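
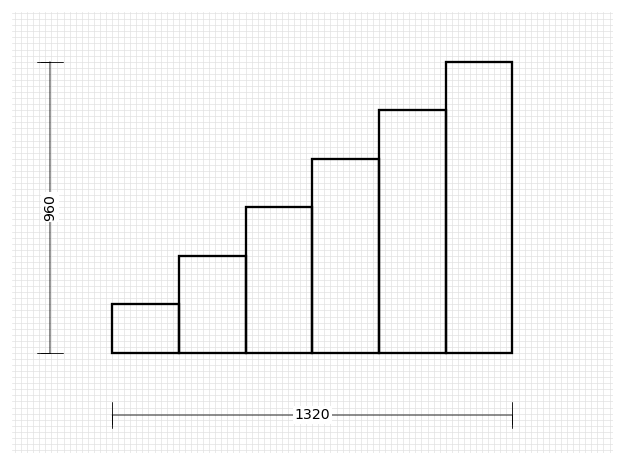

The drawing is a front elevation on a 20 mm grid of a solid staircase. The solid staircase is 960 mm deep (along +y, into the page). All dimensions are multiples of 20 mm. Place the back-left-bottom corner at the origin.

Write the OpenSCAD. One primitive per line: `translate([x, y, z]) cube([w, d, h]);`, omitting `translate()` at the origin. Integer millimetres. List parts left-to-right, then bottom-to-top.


cube([220, 960, 160]);
translate([220, 0, 0]) cube([220, 960, 320]);
translate([440, 0, 0]) cube([220, 960, 480]);
translate([660, 0, 0]) cube([220, 960, 640]);
translate([880, 0, 0]) cube([220, 960, 800]);
translate([1100, 0, 0]) cube([220, 960, 960]);


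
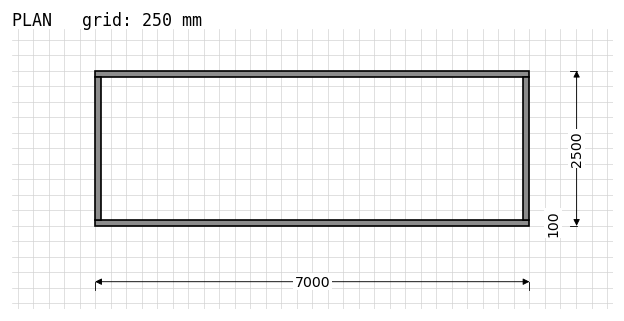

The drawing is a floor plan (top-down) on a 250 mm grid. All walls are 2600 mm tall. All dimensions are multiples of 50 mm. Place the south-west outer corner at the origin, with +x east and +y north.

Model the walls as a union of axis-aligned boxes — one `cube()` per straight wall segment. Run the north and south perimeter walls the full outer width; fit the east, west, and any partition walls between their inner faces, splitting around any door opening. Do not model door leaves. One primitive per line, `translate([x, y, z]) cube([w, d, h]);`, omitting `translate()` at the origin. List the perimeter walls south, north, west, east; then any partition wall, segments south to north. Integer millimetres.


cube([7000, 100, 2600]);
translate([0, 2400, 0]) cube([7000, 100, 2600]);
translate([0, 100, 0]) cube([100, 2300, 2600]);
translate([6900, 100, 0]) cube([100, 2300, 2600]);


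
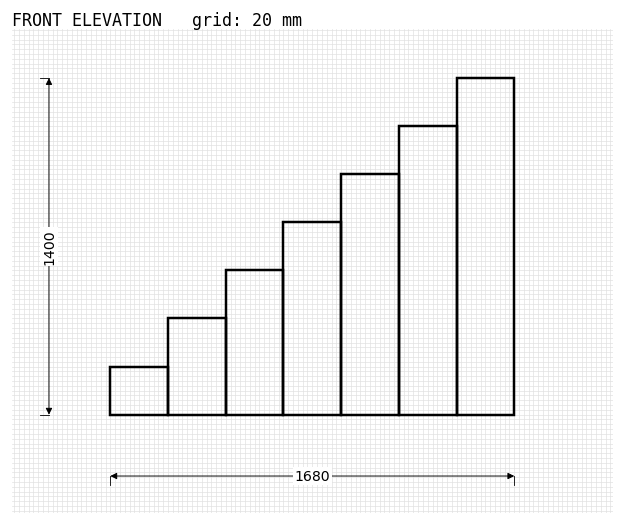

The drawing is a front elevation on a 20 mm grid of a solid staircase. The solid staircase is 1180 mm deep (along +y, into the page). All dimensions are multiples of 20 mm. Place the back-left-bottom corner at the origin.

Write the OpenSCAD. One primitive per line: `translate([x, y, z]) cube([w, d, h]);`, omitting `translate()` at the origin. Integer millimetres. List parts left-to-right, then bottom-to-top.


cube([240, 1180, 200]);
translate([240, 0, 0]) cube([240, 1180, 400]);
translate([480, 0, 0]) cube([240, 1180, 600]);
translate([720, 0, 0]) cube([240, 1180, 800]);
translate([960, 0, 0]) cube([240, 1180, 1000]);
translate([1200, 0, 0]) cube([240, 1180, 1200]);
translate([1440, 0, 0]) cube([240, 1180, 1400]);


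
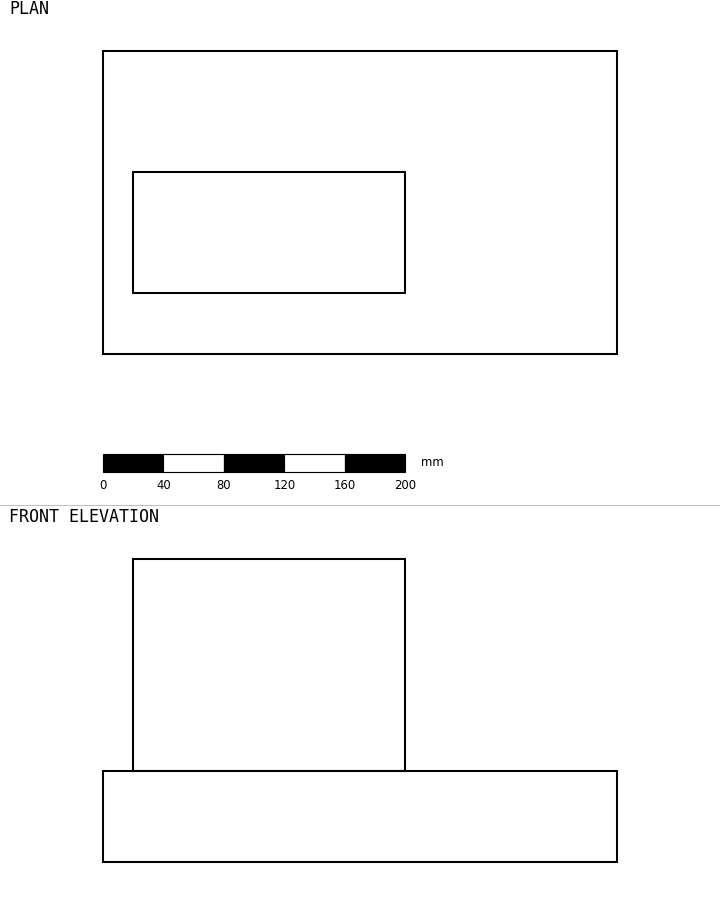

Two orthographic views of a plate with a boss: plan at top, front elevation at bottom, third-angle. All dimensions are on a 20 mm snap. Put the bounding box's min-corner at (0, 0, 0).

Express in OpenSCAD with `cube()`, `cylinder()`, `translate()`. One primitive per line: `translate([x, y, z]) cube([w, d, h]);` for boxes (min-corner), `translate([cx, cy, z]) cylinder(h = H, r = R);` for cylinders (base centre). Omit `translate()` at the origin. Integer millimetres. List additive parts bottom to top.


cube([340, 200, 60]);
translate([20, 40, 60]) cube([180, 80, 140]);


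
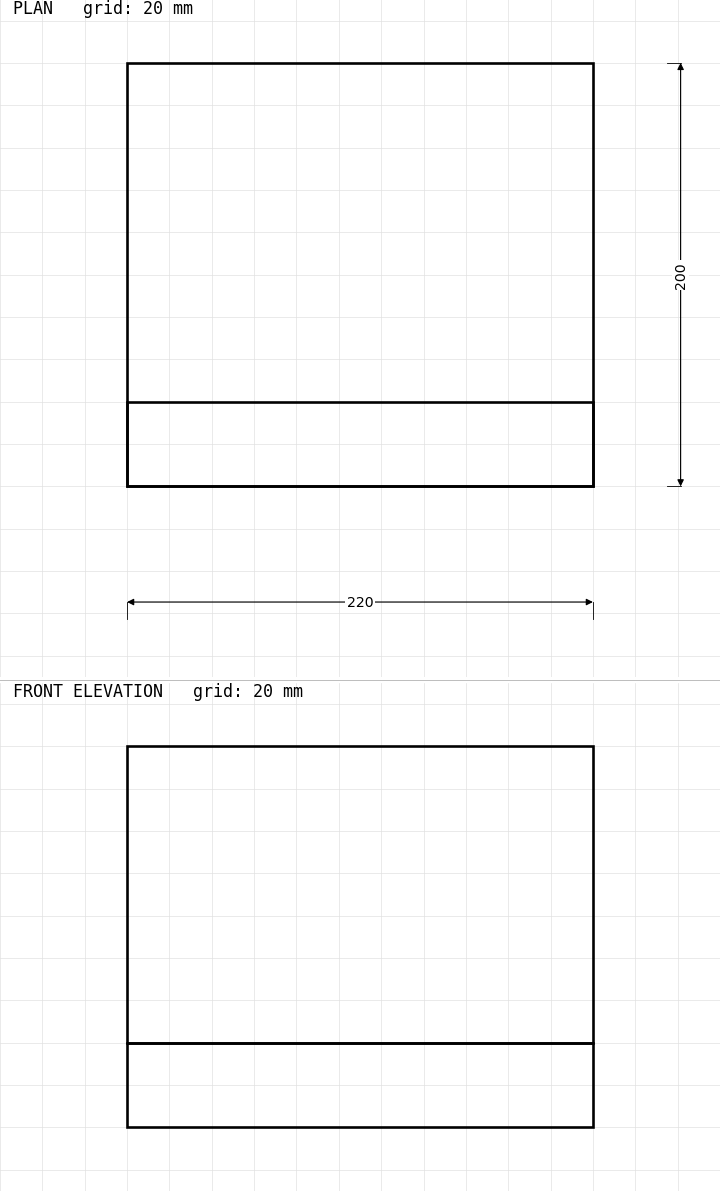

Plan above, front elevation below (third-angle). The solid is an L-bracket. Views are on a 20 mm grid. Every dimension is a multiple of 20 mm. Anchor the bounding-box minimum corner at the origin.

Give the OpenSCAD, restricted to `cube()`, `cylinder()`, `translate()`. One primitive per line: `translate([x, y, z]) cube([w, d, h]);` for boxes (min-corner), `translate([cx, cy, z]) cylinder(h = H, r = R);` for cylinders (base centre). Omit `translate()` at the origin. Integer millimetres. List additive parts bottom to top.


cube([220, 200, 40]);
translate([0, 0, 40]) cube([220, 40, 140]);


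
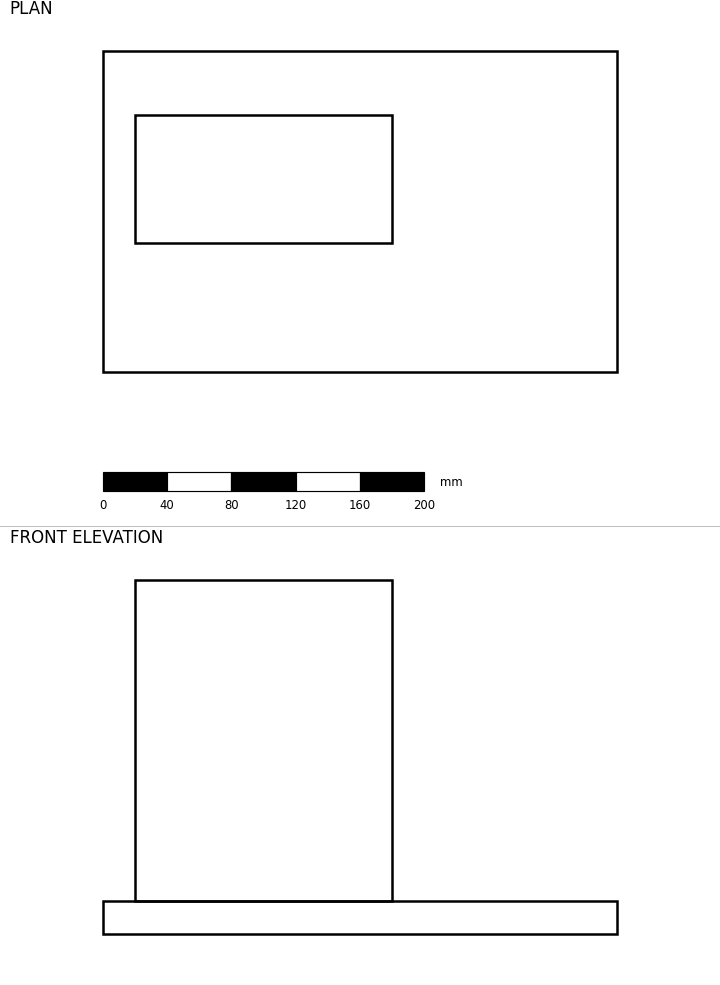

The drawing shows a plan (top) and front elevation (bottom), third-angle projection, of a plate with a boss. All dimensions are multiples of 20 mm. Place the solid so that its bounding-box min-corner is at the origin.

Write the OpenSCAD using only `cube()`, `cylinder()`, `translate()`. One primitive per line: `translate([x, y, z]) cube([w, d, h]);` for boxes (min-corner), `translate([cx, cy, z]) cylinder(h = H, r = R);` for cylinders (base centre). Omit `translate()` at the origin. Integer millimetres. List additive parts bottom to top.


cube([320, 200, 20]);
translate([20, 80, 20]) cube([160, 80, 200]);


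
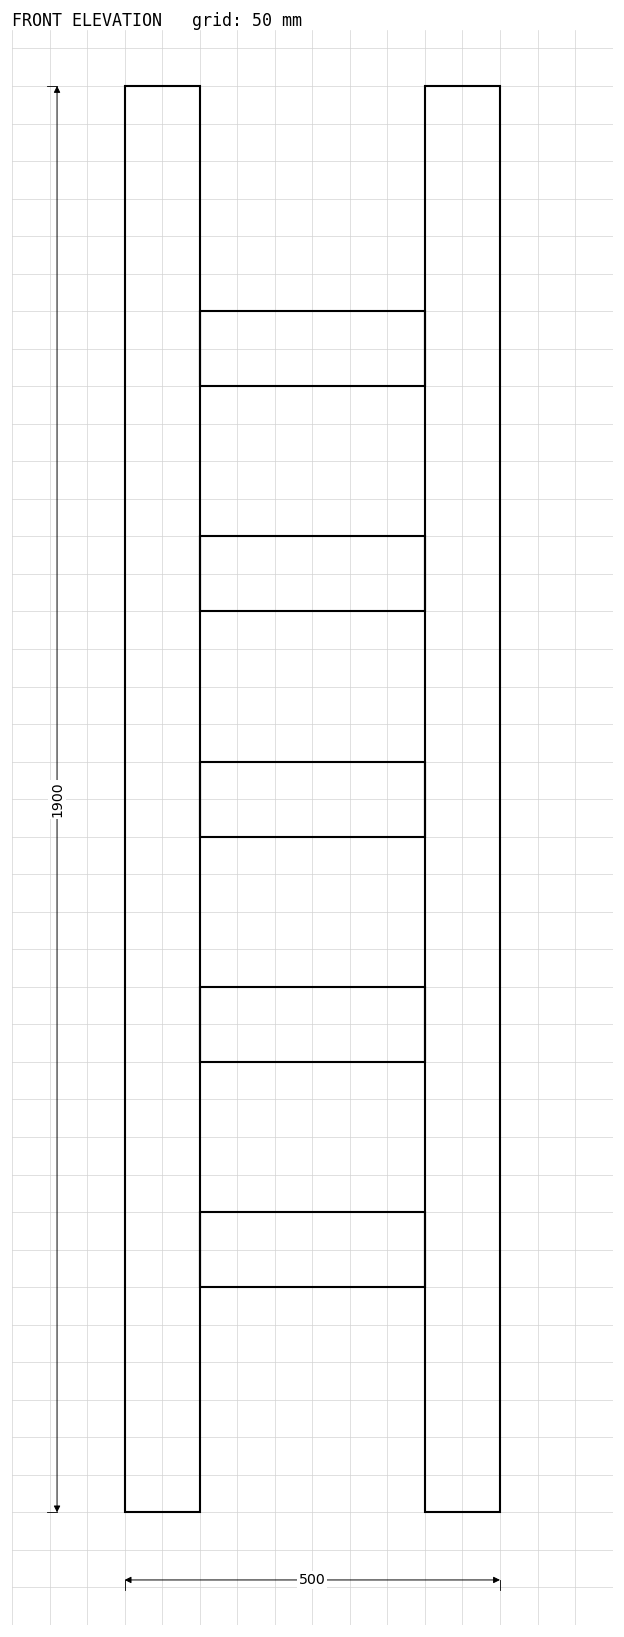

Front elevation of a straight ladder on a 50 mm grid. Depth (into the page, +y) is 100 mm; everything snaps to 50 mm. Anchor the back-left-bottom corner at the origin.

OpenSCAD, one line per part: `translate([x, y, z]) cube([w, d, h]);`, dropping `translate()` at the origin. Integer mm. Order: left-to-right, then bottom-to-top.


cube([100, 100, 1900]);
translate([100, 0, 300]) cube([300, 100, 100]);
translate([100, 0, 600]) cube([300, 100, 100]);
translate([100, 0, 900]) cube([300, 100, 100]);
translate([100, 0, 1200]) cube([300, 100, 100]);
translate([100, 0, 1500]) cube([300, 100, 100]);
translate([400, 0, 0]) cube([100, 100, 1900]);


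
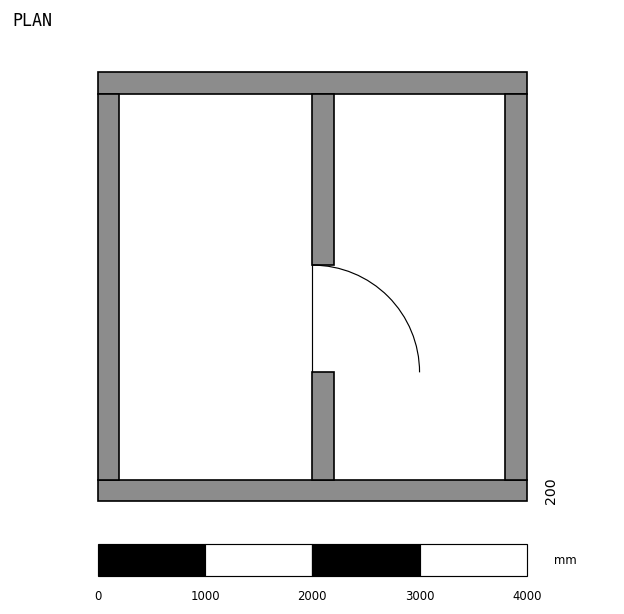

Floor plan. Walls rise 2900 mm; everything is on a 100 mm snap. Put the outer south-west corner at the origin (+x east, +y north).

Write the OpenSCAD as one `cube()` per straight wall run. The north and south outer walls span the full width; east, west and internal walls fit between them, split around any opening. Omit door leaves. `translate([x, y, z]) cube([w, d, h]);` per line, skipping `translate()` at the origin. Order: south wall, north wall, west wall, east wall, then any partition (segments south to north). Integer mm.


cube([4000, 200, 2900]);
translate([0, 3800, 0]) cube([4000, 200, 2900]);
translate([0, 200, 0]) cube([200, 3600, 2900]);
translate([3800, 200, 0]) cube([200, 3600, 2900]);
translate([2000, 200, 0]) cube([200, 1000, 2900]);
translate([2000, 2200, 0]) cube([200, 1600, 2900]);


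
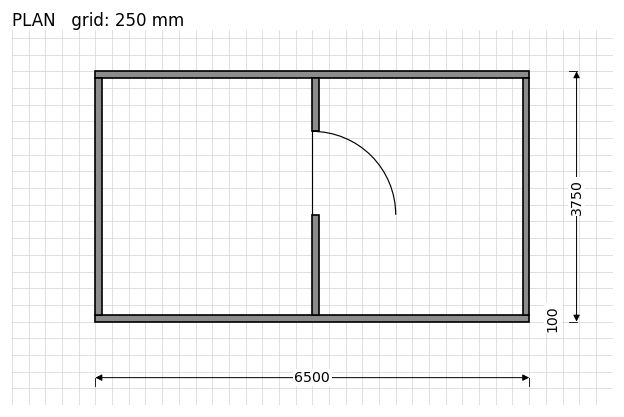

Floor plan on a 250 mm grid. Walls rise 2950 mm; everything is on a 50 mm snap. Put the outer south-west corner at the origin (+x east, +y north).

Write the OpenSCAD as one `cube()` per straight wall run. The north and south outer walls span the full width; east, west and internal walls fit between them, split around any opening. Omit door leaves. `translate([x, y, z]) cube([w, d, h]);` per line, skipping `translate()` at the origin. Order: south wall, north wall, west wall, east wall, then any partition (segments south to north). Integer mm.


cube([6500, 100, 2950]);
translate([0, 3650, 0]) cube([6500, 100, 2950]);
translate([0, 100, 0]) cube([100, 3550, 2950]);
translate([6400, 100, 0]) cube([100, 3550, 2950]);
translate([3250, 100, 0]) cube([100, 1500, 2950]);
translate([3250, 2850, 0]) cube([100, 800, 2950]);


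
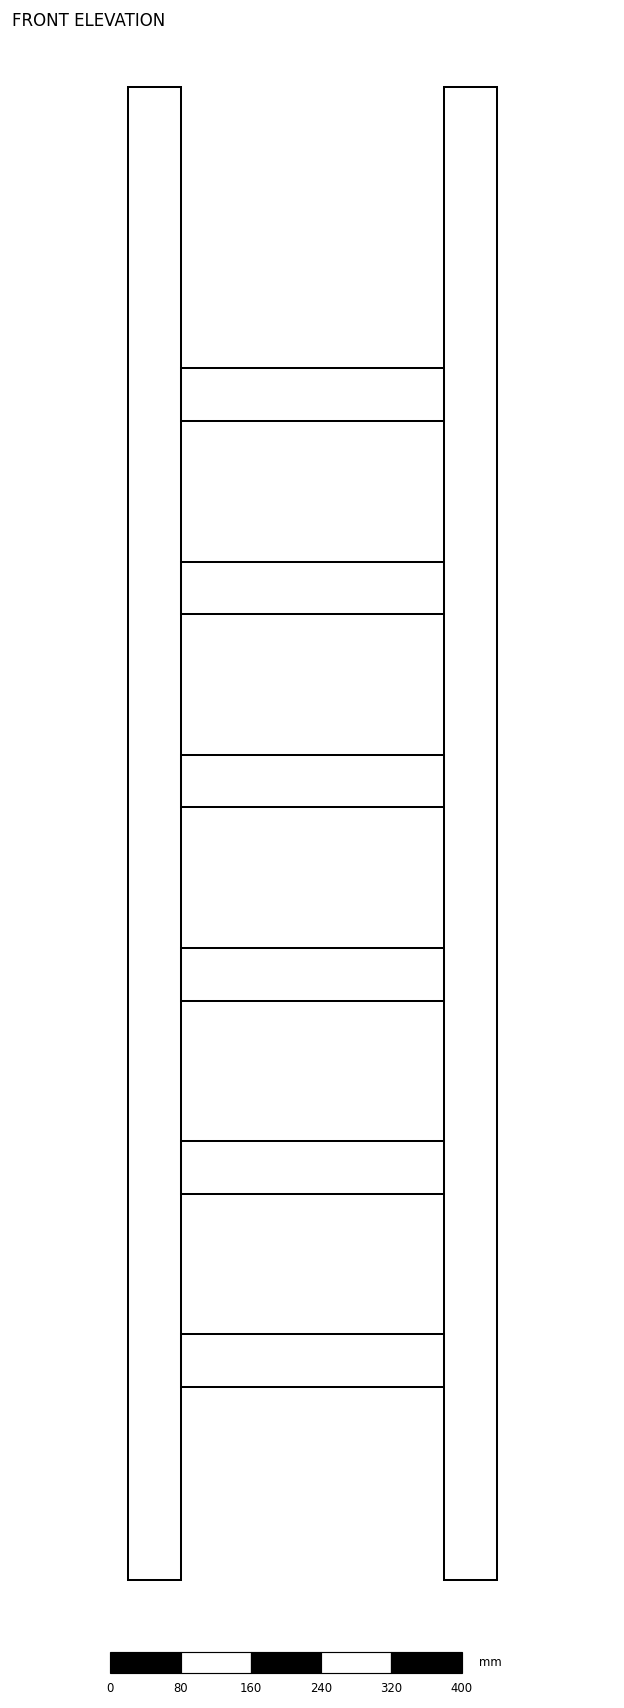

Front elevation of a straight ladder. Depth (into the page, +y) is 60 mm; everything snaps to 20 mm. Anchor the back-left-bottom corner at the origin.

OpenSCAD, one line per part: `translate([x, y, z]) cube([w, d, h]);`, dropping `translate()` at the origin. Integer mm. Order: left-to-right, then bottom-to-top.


cube([60, 60, 1700]);
translate([60, 0, 220]) cube([300, 60, 60]);
translate([60, 0, 440]) cube([300, 60, 60]);
translate([60, 0, 660]) cube([300, 60, 60]);
translate([60, 0, 880]) cube([300, 60, 60]);
translate([60, 0, 1100]) cube([300, 60, 60]);
translate([60, 0, 1320]) cube([300, 60, 60]);
translate([360, 0, 0]) cube([60, 60, 1700]);


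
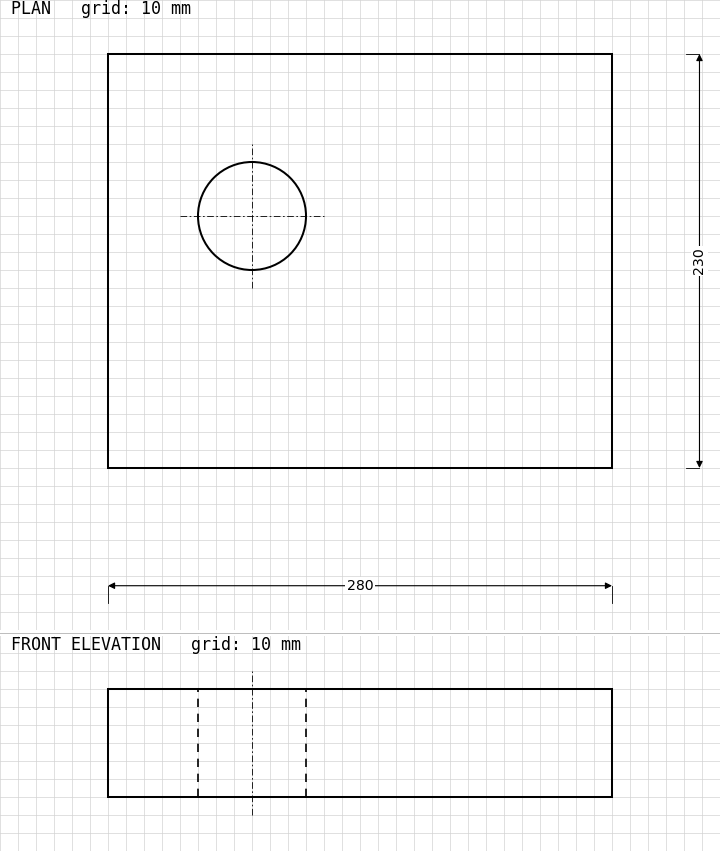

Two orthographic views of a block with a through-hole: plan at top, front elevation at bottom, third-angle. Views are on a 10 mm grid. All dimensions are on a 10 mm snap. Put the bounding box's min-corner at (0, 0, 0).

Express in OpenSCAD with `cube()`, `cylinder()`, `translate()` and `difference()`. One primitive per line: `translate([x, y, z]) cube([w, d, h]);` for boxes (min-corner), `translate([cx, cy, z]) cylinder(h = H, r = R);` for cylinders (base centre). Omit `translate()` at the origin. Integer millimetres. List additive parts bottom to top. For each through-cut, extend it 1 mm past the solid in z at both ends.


difference() {
  cube([280, 230, 60]);
  translate([80, 140, -1]) cylinder(h = 62, r = 30);
}


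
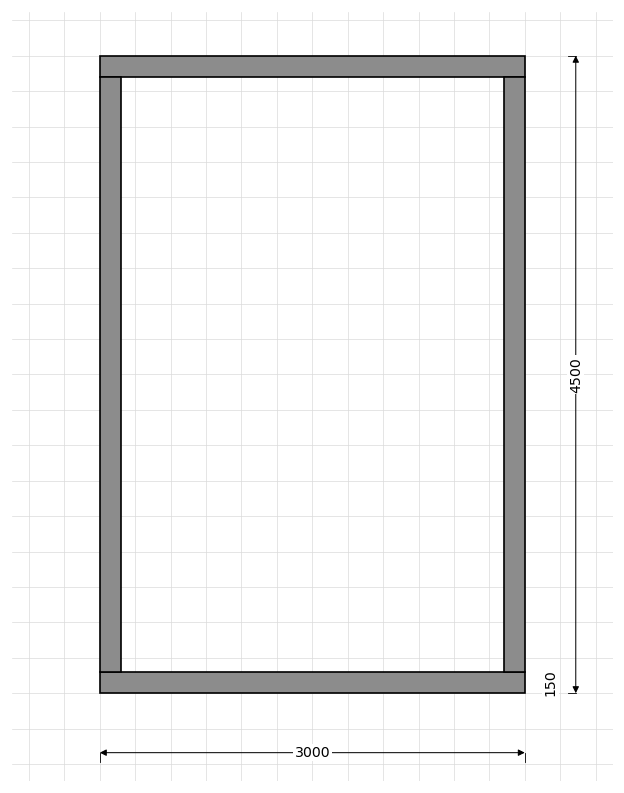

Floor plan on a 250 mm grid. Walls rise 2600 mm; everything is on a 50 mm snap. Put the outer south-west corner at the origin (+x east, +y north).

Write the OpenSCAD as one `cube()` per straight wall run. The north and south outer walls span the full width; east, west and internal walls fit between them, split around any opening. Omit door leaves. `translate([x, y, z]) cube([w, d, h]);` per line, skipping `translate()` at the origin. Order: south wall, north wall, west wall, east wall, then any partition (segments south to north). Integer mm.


cube([3000, 150, 2600]);
translate([0, 4350, 0]) cube([3000, 150, 2600]);
translate([0, 150, 0]) cube([150, 4200, 2600]);
translate([2850, 150, 0]) cube([150, 4200, 2600]);


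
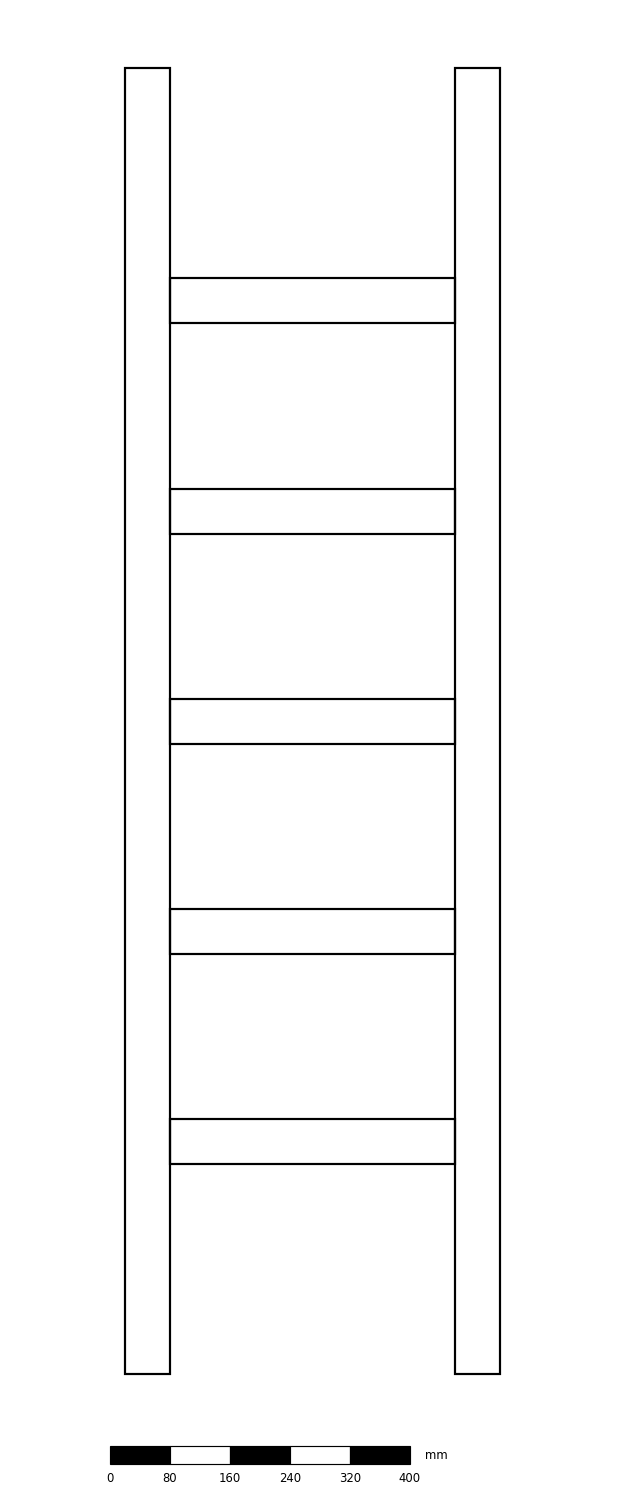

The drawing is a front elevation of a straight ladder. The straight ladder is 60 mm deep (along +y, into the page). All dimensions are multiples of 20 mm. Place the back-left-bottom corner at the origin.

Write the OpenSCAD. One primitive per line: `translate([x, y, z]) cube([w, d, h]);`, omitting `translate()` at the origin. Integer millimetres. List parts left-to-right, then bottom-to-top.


cube([60, 60, 1740]);
translate([60, 0, 280]) cube([380, 60, 60]);
translate([60, 0, 560]) cube([380, 60, 60]);
translate([60, 0, 840]) cube([380, 60, 60]);
translate([60, 0, 1120]) cube([380, 60, 60]);
translate([60, 0, 1400]) cube([380, 60, 60]);
translate([440, 0, 0]) cube([60, 60, 1740]);


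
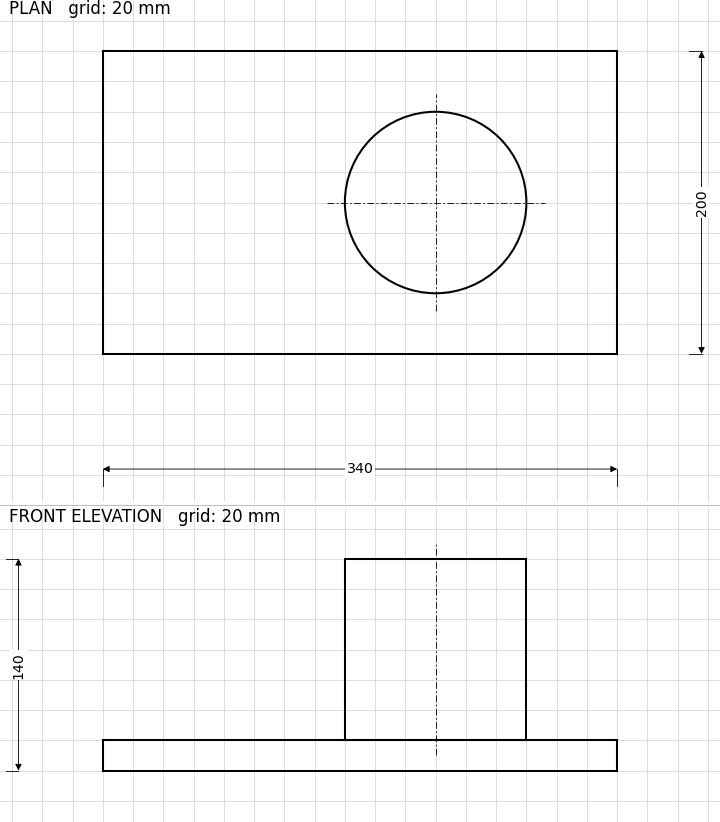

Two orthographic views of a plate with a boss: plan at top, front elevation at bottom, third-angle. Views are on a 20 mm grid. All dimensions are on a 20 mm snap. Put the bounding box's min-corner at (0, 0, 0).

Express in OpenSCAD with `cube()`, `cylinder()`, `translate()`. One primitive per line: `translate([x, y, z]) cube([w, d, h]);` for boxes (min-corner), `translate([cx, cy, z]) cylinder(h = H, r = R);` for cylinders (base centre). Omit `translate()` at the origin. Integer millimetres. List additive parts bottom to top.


cube([340, 200, 20]);
translate([220, 100, 20]) cylinder(h = 120, r = 60);


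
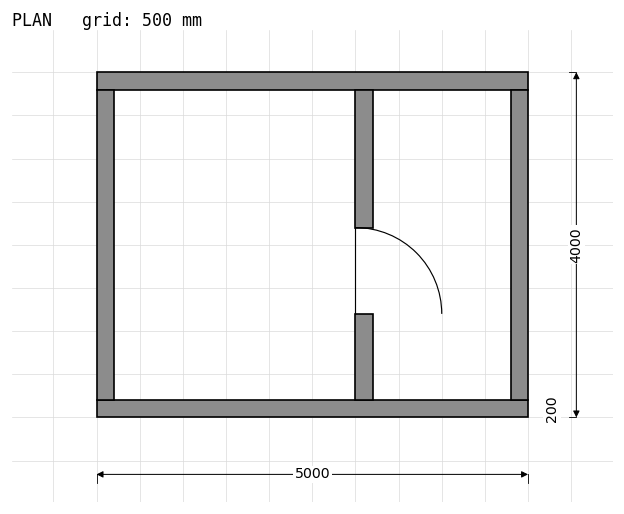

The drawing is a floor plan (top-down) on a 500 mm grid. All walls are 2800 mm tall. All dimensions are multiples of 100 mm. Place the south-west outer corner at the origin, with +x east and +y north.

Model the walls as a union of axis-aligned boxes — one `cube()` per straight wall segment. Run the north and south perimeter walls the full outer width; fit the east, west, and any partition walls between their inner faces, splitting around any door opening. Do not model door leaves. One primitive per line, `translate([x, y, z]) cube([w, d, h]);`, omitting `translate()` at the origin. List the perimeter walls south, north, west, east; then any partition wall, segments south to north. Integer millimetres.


cube([5000, 200, 2800]);
translate([0, 3800, 0]) cube([5000, 200, 2800]);
translate([0, 200, 0]) cube([200, 3600, 2800]);
translate([4800, 200, 0]) cube([200, 3600, 2800]);
translate([3000, 200, 0]) cube([200, 1000, 2800]);
translate([3000, 2200, 0]) cube([200, 1600, 2800]);


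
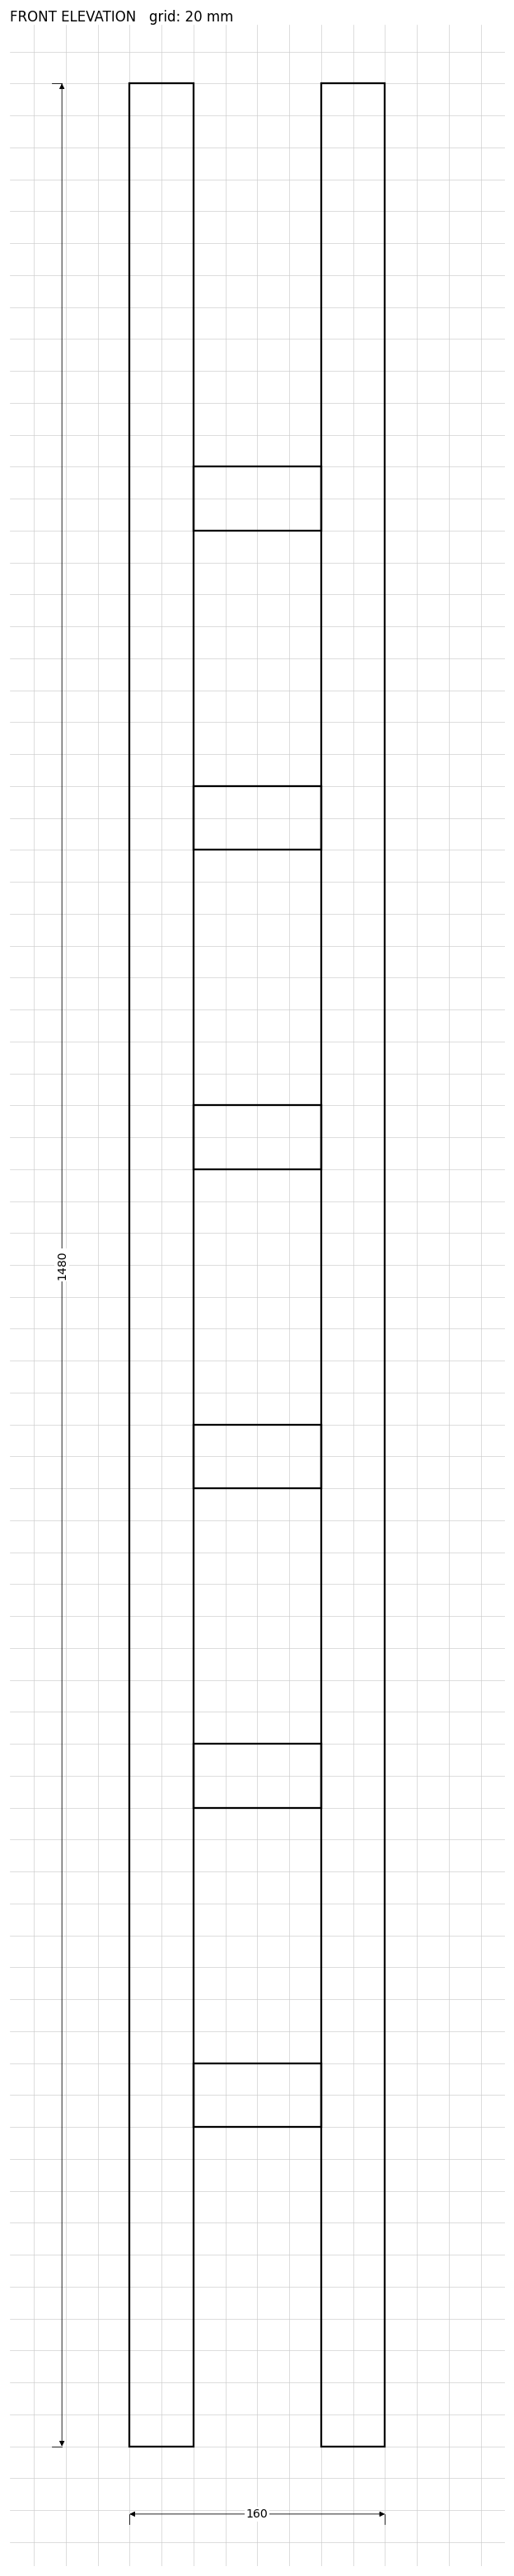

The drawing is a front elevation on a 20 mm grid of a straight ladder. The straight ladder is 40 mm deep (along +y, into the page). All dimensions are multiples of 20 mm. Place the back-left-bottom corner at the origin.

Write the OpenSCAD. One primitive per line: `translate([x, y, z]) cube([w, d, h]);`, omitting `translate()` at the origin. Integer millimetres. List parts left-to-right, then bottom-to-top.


cube([40, 40, 1480]);
translate([40, 0, 200]) cube([80, 40, 40]);
translate([40, 0, 400]) cube([80, 40, 40]);
translate([40, 0, 600]) cube([80, 40, 40]);
translate([40, 0, 800]) cube([80, 40, 40]);
translate([40, 0, 1000]) cube([80, 40, 40]);
translate([40, 0, 1200]) cube([80, 40, 40]);
translate([120, 0, 0]) cube([40, 40, 1480]);


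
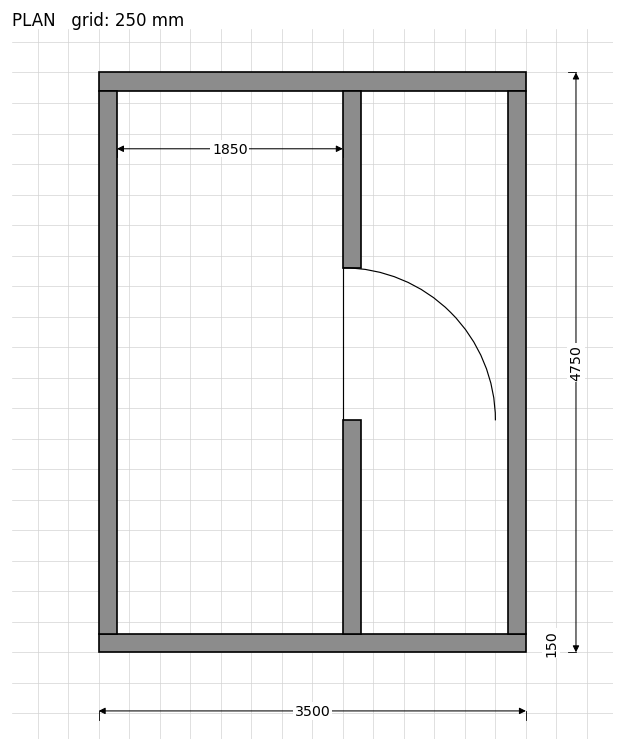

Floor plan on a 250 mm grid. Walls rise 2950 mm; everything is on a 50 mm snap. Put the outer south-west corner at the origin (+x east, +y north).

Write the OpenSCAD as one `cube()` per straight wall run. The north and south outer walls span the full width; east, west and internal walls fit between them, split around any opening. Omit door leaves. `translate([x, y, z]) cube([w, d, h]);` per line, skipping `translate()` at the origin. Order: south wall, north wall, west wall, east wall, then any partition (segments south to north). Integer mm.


cube([3500, 150, 2950]);
translate([0, 4600, 0]) cube([3500, 150, 2950]);
translate([0, 150, 0]) cube([150, 4450, 2950]);
translate([3350, 150, 0]) cube([150, 4450, 2950]);
translate([2000, 150, 0]) cube([150, 1750, 2950]);
translate([2000, 3150, 0]) cube([150, 1450, 2950]);


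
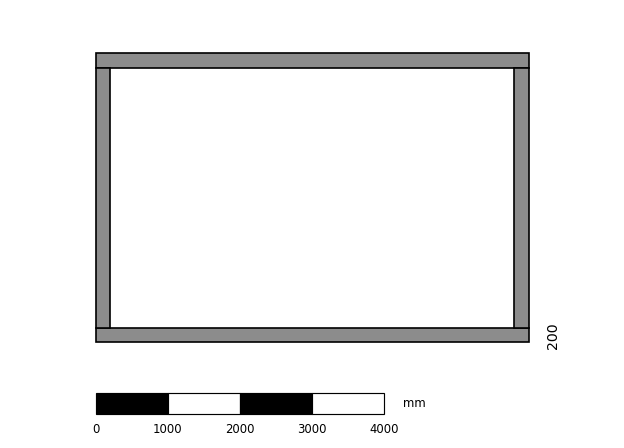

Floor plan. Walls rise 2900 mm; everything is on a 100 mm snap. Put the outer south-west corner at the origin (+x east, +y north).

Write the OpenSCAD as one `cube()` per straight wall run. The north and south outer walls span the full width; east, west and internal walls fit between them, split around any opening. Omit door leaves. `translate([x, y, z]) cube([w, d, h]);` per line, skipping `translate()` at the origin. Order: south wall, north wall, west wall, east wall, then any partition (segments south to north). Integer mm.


cube([6000, 200, 2900]);
translate([0, 3800, 0]) cube([6000, 200, 2900]);
translate([0, 200, 0]) cube([200, 3600, 2900]);
translate([5800, 200, 0]) cube([200, 3600, 2900]);


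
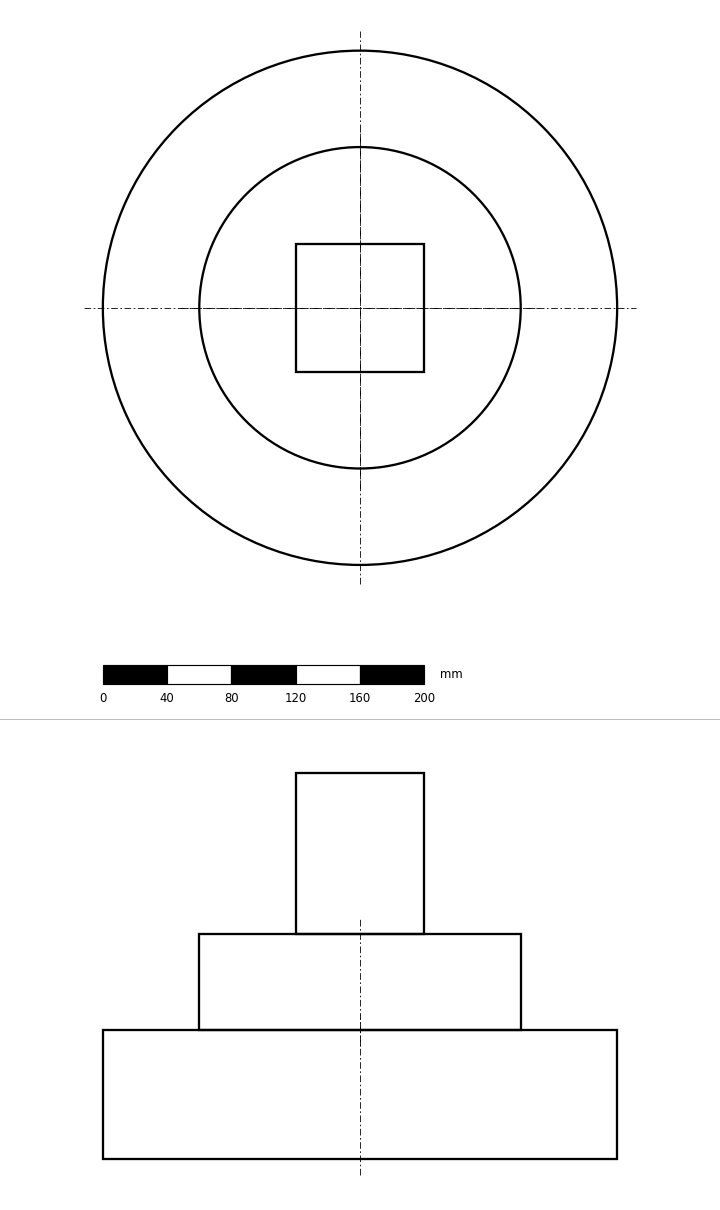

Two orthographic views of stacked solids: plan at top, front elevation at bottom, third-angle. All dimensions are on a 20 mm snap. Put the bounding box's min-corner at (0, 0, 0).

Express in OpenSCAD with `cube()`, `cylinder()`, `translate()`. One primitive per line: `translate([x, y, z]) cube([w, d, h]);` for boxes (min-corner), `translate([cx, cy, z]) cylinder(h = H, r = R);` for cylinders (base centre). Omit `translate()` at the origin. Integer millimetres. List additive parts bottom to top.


translate([160, 160, 0]) cylinder(h = 80, r = 160);
translate([160, 160, 80]) cylinder(h = 60, r = 100);
translate([120, 120, 140]) cube([80, 80, 100]);


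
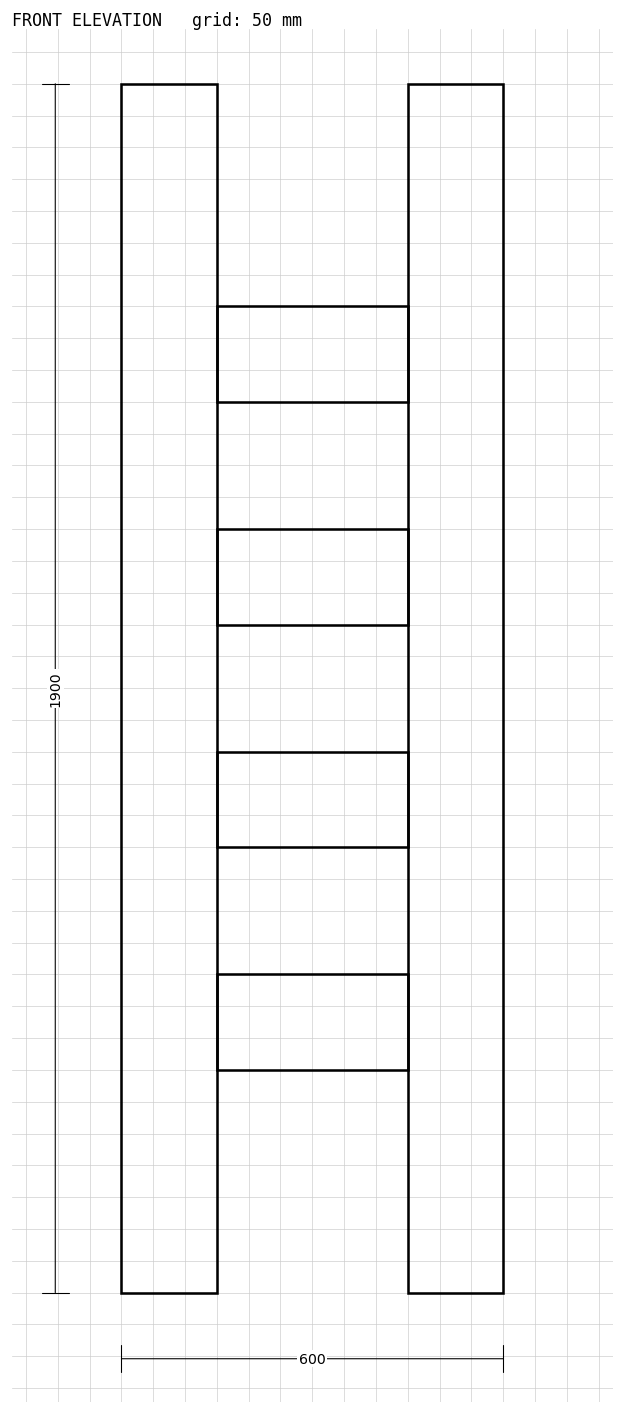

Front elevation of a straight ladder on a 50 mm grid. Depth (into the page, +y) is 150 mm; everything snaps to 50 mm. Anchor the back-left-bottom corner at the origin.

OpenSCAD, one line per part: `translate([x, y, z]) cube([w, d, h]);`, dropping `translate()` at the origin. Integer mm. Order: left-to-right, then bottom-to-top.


cube([150, 150, 1900]);
translate([150, 0, 350]) cube([300, 150, 150]);
translate([150, 0, 700]) cube([300, 150, 150]);
translate([150, 0, 1050]) cube([300, 150, 150]);
translate([150, 0, 1400]) cube([300, 150, 150]);
translate([450, 0, 0]) cube([150, 150, 1900]);


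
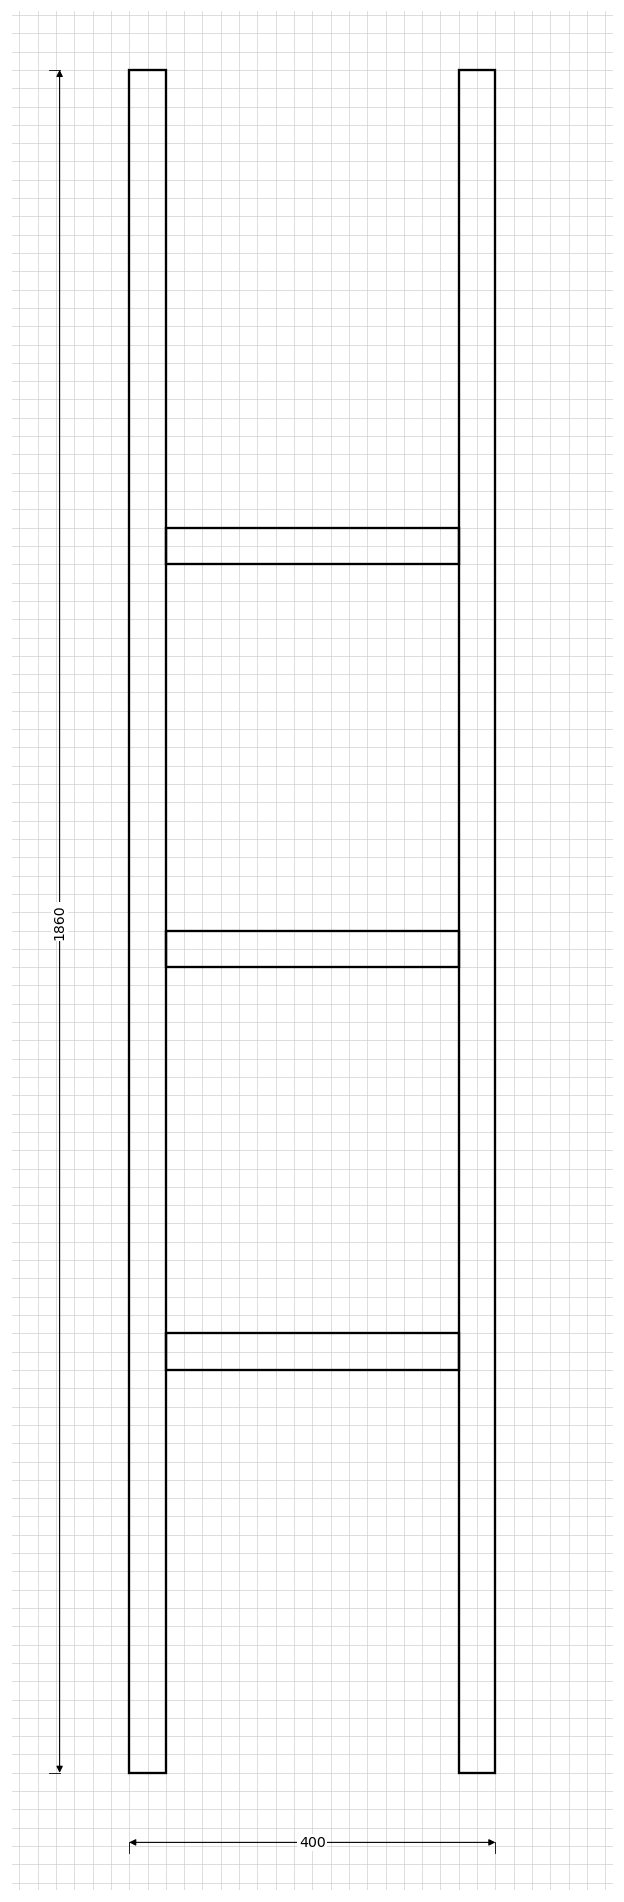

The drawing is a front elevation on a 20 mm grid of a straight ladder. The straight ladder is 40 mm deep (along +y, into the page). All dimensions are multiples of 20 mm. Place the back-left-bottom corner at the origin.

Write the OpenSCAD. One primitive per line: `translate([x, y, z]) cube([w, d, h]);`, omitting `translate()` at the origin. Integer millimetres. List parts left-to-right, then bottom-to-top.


cube([40, 40, 1860]);
translate([40, 0, 440]) cube([320, 40, 40]);
translate([40, 0, 880]) cube([320, 40, 40]);
translate([40, 0, 1320]) cube([320, 40, 40]);
translate([360, 0, 0]) cube([40, 40, 1860]);


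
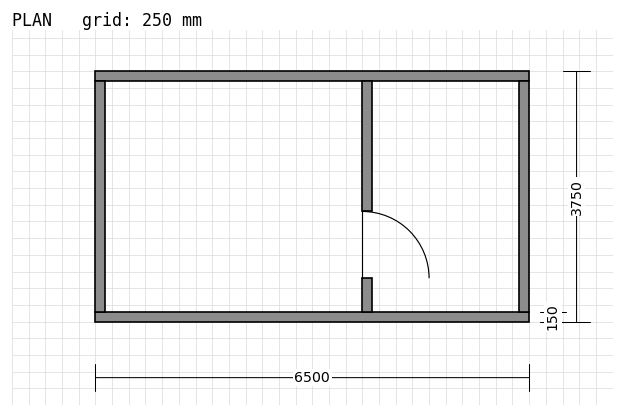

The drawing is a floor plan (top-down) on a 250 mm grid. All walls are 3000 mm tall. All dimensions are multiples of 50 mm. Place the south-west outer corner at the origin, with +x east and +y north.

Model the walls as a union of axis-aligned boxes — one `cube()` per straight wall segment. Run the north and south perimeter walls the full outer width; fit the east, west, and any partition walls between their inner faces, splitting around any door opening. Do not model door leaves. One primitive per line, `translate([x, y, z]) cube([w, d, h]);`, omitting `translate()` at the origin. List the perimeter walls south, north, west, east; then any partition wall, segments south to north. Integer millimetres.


cube([6500, 150, 3000]);
translate([0, 3600, 0]) cube([6500, 150, 3000]);
translate([0, 150, 0]) cube([150, 3450, 3000]);
translate([6350, 150, 0]) cube([150, 3450, 3000]);
translate([4000, 150, 0]) cube([150, 500, 3000]);
translate([4000, 1650, 0]) cube([150, 1950, 3000]);


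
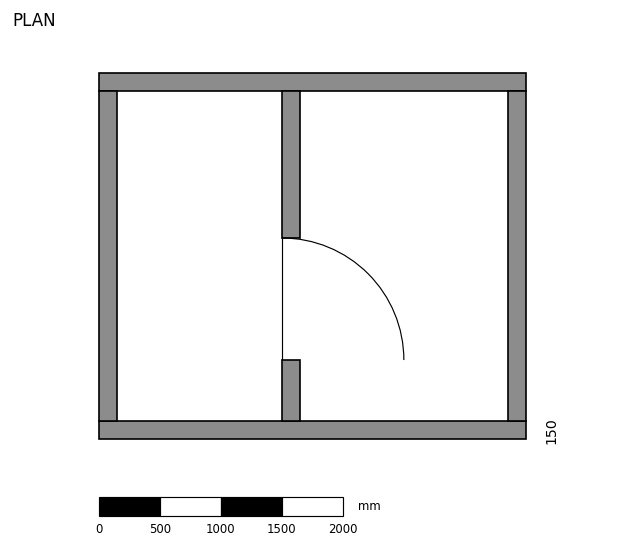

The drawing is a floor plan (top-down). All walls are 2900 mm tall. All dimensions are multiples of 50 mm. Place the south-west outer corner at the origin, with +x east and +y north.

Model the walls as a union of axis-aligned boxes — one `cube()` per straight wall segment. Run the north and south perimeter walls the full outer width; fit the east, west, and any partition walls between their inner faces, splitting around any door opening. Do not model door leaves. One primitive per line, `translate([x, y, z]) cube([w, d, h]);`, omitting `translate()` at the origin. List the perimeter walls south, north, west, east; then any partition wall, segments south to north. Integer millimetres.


cube([3500, 150, 2900]);
translate([0, 2850, 0]) cube([3500, 150, 2900]);
translate([0, 150, 0]) cube([150, 2700, 2900]);
translate([3350, 150, 0]) cube([150, 2700, 2900]);
translate([1500, 150, 0]) cube([150, 500, 2900]);
translate([1500, 1650, 0]) cube([150, 1200, 2900]);


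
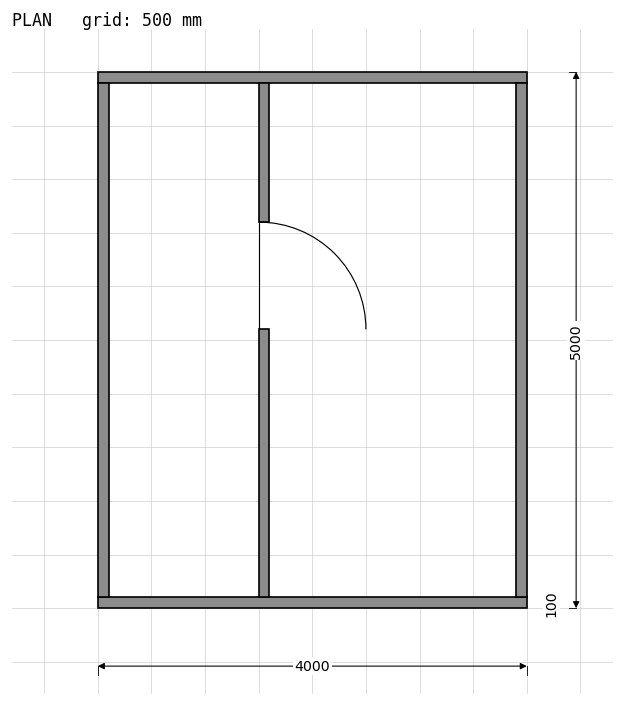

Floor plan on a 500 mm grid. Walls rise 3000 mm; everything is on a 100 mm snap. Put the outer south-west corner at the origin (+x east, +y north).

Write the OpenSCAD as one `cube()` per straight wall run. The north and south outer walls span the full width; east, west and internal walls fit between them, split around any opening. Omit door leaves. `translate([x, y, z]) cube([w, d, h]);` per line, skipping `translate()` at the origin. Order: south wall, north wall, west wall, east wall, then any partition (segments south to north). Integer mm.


cube([4000, 100, 3000]);
translate([0, 4900, 0]) cube([4000, 100, 3000]);
translate([0, 100, 0]) cube([100, 4800, 3000]);
translate([3900, 100, 0]) cube([100, 4800, 3000]);
translate([1500, 100, 0]) cube([100, 2500, 3000]);
translate([1500, 3600, 0]) cube([100, 1300, 3000]);


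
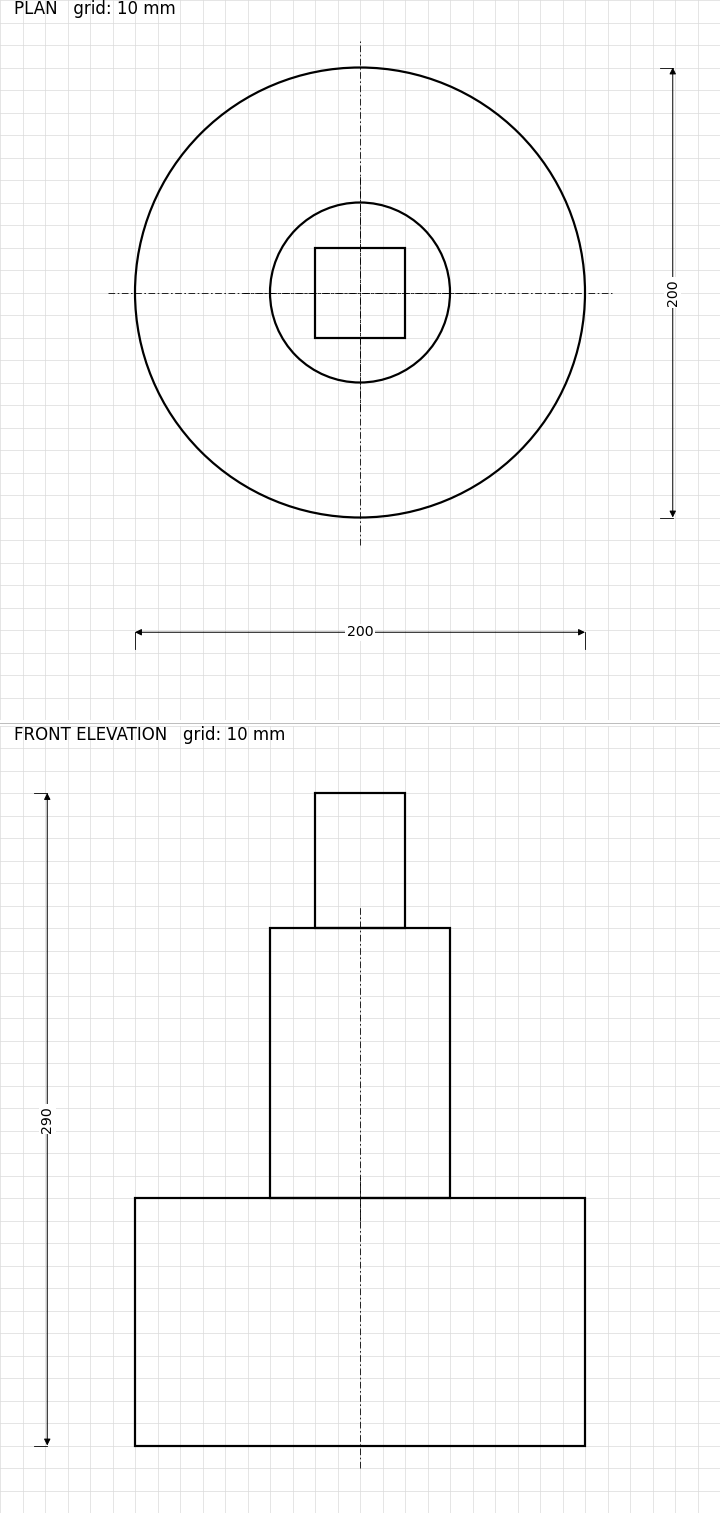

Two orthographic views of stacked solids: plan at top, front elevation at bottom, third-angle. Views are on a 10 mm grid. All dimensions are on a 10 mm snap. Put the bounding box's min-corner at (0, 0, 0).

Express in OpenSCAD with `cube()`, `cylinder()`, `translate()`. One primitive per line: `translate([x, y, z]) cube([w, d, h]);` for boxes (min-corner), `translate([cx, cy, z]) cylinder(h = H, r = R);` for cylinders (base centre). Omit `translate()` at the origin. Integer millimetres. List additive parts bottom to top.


translate([100, 100, 0]) cylinder(h = 110, r = 100);
translate([100, 100, 110]) cylinder(h = 120, r = 40);
translate([80, 80, 230]) cube([40, 40, 60]);


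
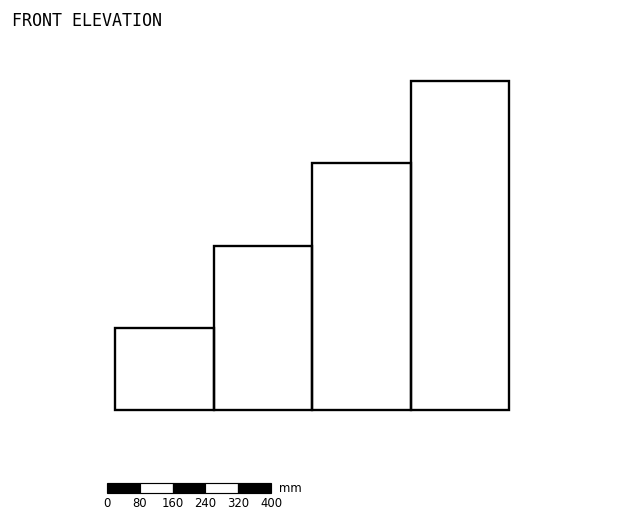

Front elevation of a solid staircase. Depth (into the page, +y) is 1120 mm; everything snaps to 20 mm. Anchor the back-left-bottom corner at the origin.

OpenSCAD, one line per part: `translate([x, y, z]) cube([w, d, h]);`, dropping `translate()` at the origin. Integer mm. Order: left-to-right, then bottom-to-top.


cube([240, 1120, 200]);
translate([240, 0, 0]) cube([240, 1120, 400]);
translate([480, 0, 0]) cube([240, 1120, 600]);
translate([720, 0, 0]) cube([240, 1120, 800]);


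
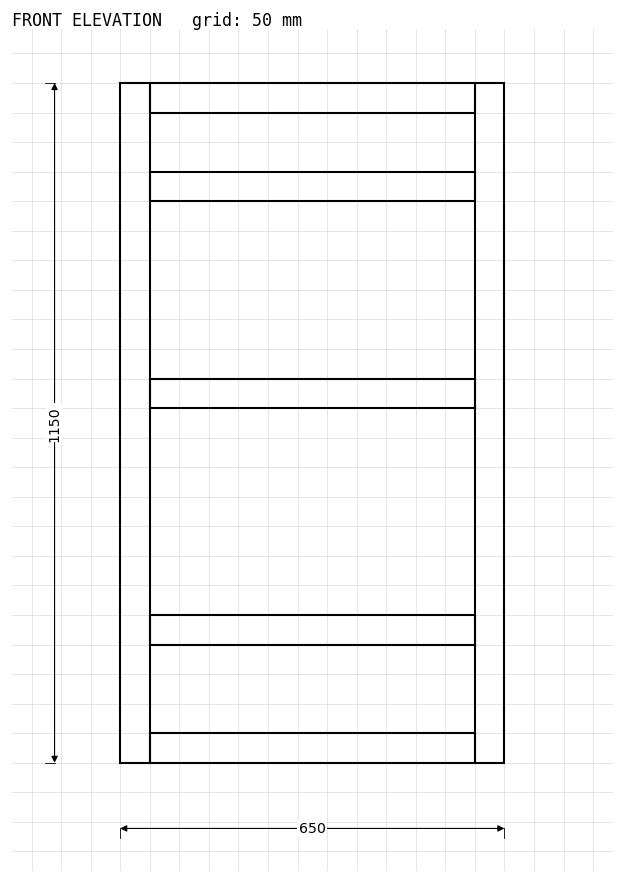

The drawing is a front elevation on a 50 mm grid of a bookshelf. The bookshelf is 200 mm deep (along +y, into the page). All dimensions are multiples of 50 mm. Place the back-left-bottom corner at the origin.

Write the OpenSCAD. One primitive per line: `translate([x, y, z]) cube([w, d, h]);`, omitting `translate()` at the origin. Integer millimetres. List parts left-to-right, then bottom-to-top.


cube([50, 200, 1150]);
translate([50, 0, 0]) cube([550, 200, 50]);
translate([50, 0, 200]) cube([550, 200, 50]);
translate([50, 0, 600]) cube([550, 200, 50]);
translate([50, 0, 950]) cube([550, 200, 50]);
translate([50, 0, 1100]) cube([550, 200, 50]);
translate([600, 0, 0]) cube([50, 200, 1150]);


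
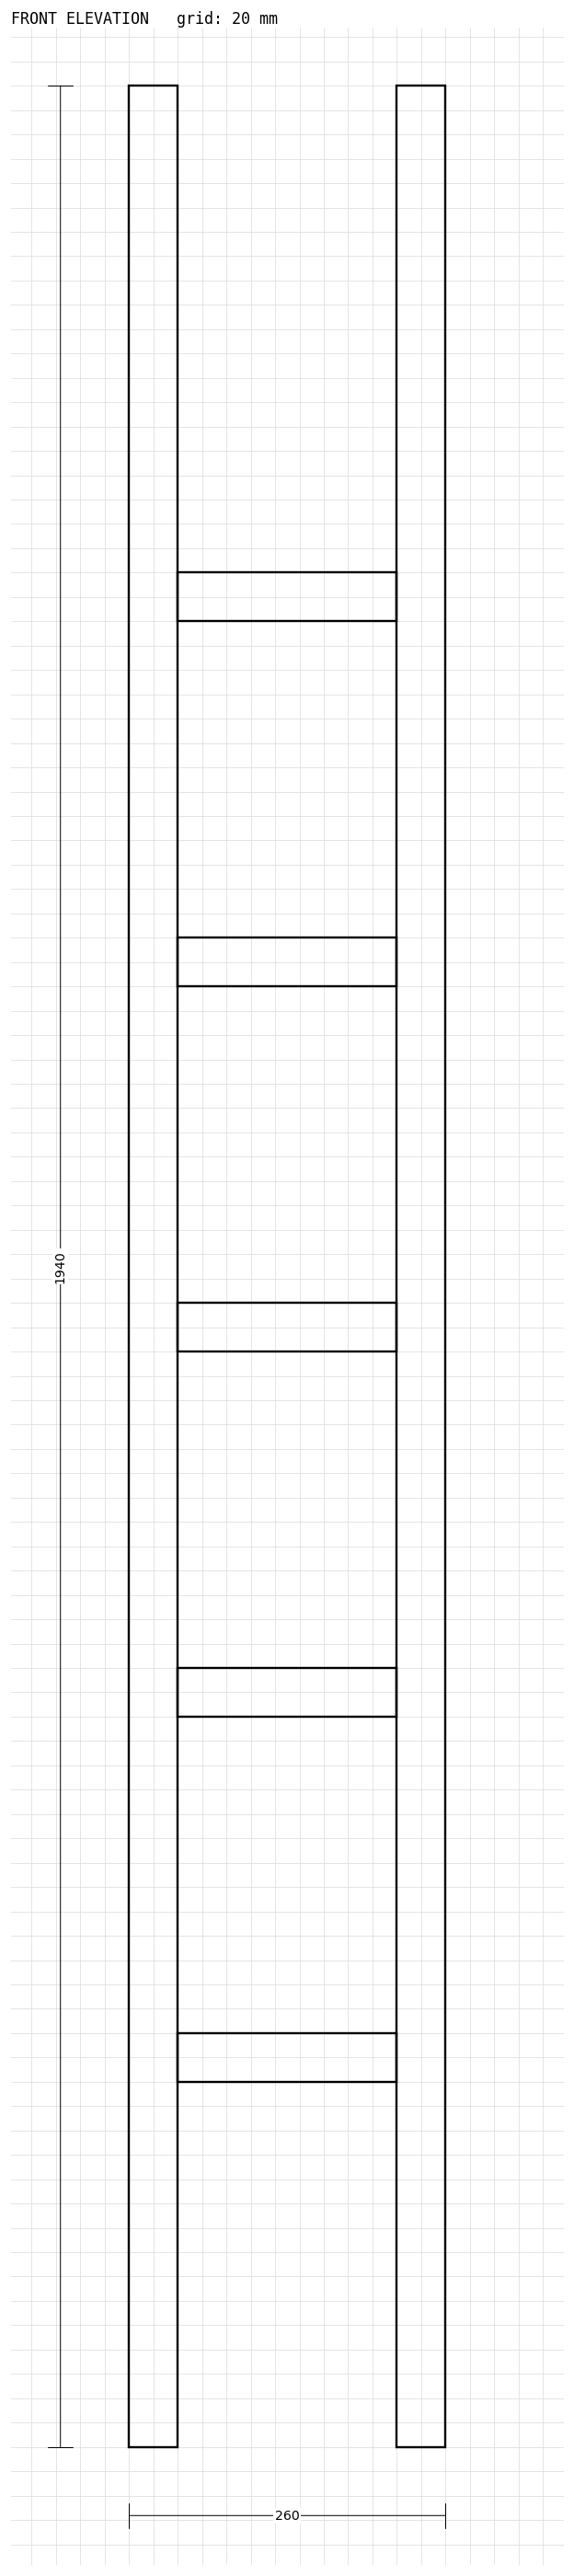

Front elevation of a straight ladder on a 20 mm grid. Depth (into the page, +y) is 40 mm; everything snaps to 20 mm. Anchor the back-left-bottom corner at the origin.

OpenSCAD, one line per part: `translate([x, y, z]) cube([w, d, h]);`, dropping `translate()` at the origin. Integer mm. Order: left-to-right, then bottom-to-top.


cube([40, 40, 1940]);
translate([40, 0, 300]) cube([180, 40, 40]);
translate([40, 0, 600]) cube([180, 40, 40]);
translate([40, 0, 900]) cube([180, 40, 40]);
translate([40, 0, 1200]) cube([180, 40, 40]);
translate([40, 0, 1500]) cube([180, 40, 40]);
translate([220, 0, 0]) cube([40, 40, 1940]);


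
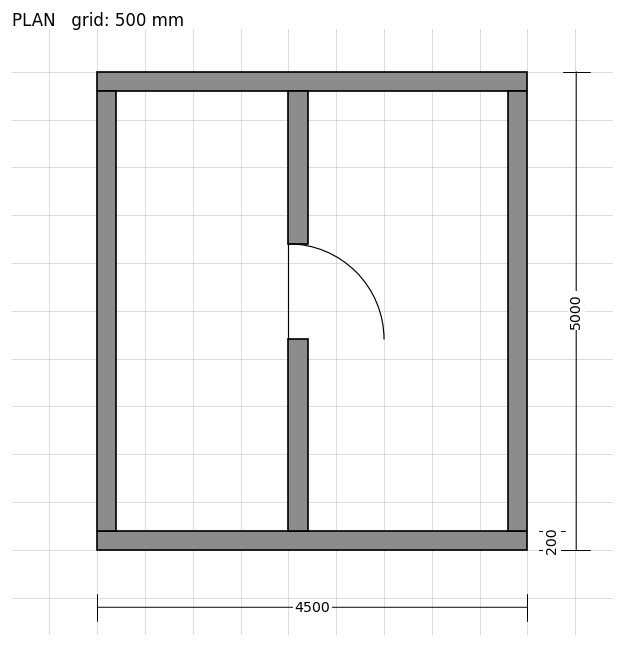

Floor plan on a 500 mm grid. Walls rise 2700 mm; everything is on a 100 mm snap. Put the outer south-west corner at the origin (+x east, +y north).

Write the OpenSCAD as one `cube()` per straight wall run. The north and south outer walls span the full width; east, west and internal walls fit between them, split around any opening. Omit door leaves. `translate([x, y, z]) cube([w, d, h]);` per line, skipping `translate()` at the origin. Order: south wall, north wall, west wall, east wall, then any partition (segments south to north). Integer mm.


cube([4500, 200, 2700]);
translate([0, 4800, 0]) cube([4500, 200, 2700]);
translate([0, 200, 0]) cube([200, 4600, 2700]);
translate([4300, 200, 0]) cube([200, 4600, 2700]);
translate([2000, 200, 0]) cube([200, 2000, 2700]);
translate([2000, 3200, 0]) cube([200, 1600, 2700]);


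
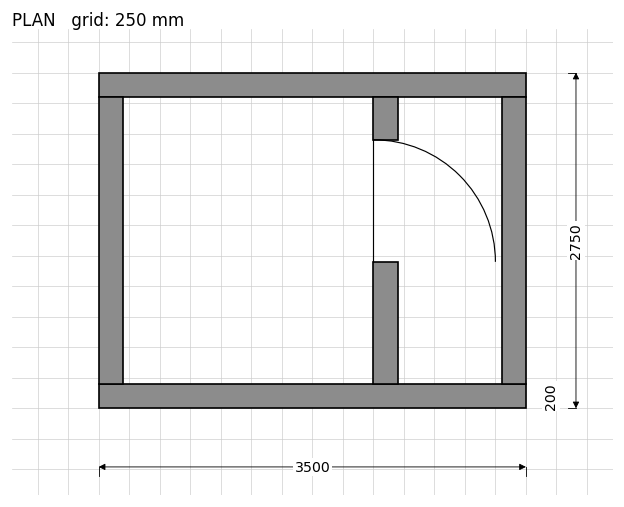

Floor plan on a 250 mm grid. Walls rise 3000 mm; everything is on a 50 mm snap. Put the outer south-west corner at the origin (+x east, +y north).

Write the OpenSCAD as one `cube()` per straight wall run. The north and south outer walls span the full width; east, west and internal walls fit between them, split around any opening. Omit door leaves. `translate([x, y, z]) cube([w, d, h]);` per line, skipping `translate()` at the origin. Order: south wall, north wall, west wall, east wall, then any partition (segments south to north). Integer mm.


cube([3500, 200, 3000]);
translate([0, 2550, 0]) cube([3500, 200, 3000]);
translate([0, 200, 0]) cube([200, 2350, 3000]);
translate([3300, 200, 0]) cube([200, 2350, 3000]);
translate([2250, 200, 0]) cube([200, 1000, 3000]);
translate([2250, 2200, 0]) cube([200, 350, 3000]);


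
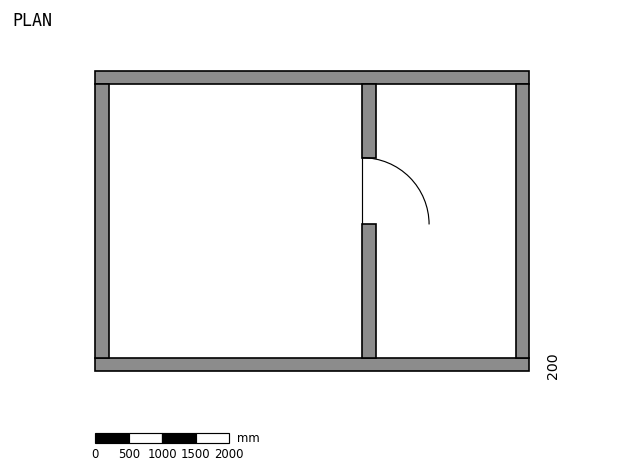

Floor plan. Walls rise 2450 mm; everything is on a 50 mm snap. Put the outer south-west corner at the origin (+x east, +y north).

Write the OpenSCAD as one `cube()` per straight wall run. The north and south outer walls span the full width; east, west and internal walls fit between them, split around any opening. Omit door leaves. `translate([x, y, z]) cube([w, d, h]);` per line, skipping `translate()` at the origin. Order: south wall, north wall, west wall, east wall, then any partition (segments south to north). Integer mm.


cube([6500, 200, 2450]);
translate([0, 4300, 0]) cube([6500, 200, 2450]);
translate([0, 200, 0]) cube([200, 4100, 2450]);
translate([6300, 200, 0]) cube([200, 4100, 2450]);
translate([4000, 200, 0]) cube([200, 2000, 2450]);
translate([4000, 3200, 0]) cube([200, 1100, 2450]);


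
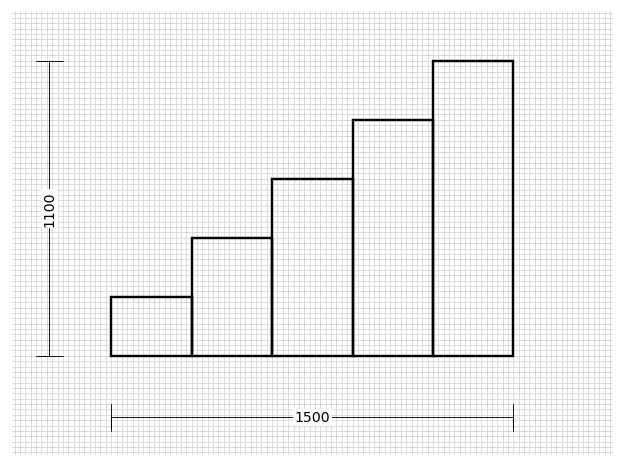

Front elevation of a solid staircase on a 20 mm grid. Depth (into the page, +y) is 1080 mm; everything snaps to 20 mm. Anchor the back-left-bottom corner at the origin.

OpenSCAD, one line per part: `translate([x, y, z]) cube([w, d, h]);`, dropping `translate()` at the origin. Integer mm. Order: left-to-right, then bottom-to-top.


cube([300, 1080, 220]);
translate([300, 0, 0]) cube([300, 1080, 440]);
translate([600, 0, 0]) cube([300, 1080, 660]);
translate([900, 0, 0]) cube([300, 1080, 880]);
translate([1200, 0, 0]) cube([300, 1080, 1100]);


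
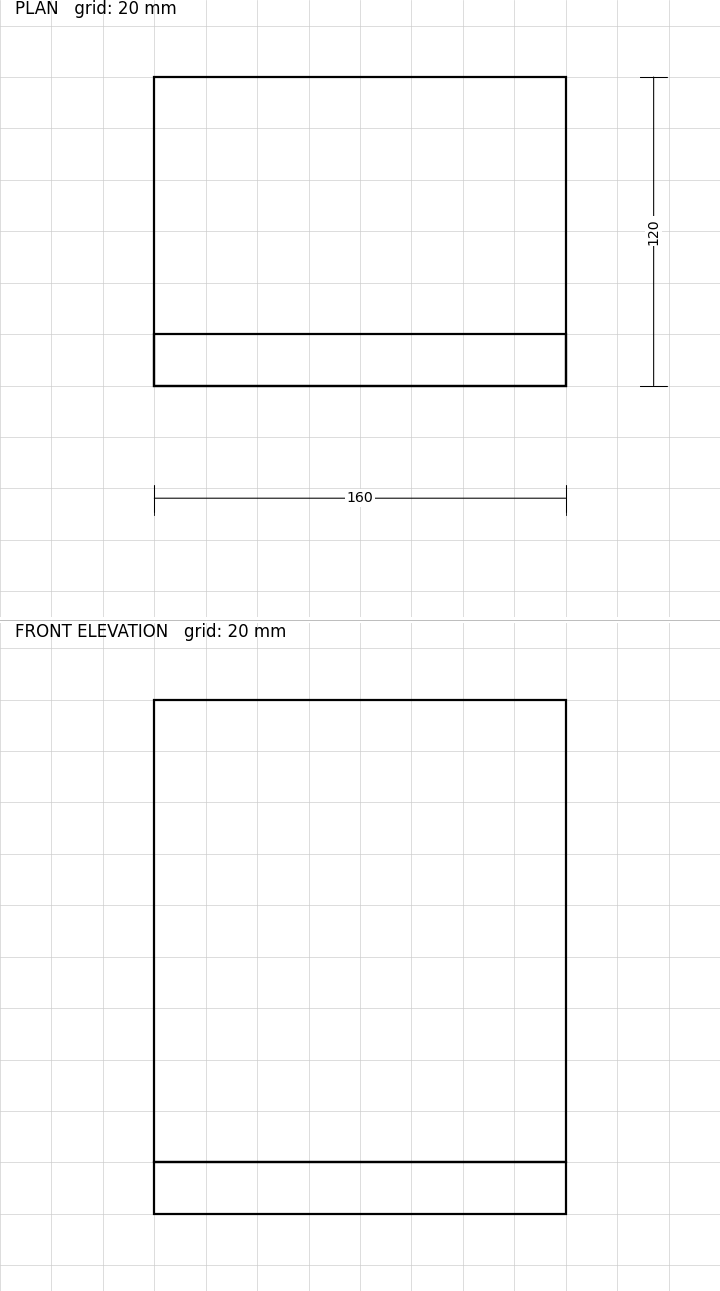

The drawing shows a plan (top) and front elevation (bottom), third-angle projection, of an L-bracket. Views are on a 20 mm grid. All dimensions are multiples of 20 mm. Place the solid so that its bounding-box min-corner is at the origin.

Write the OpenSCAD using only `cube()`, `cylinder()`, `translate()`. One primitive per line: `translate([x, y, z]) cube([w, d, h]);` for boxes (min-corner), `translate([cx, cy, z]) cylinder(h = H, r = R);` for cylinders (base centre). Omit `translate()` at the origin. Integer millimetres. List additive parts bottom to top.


cube([160, 120, 20]);
translate([0, 0, 20]) cube([160, 20, 180]);


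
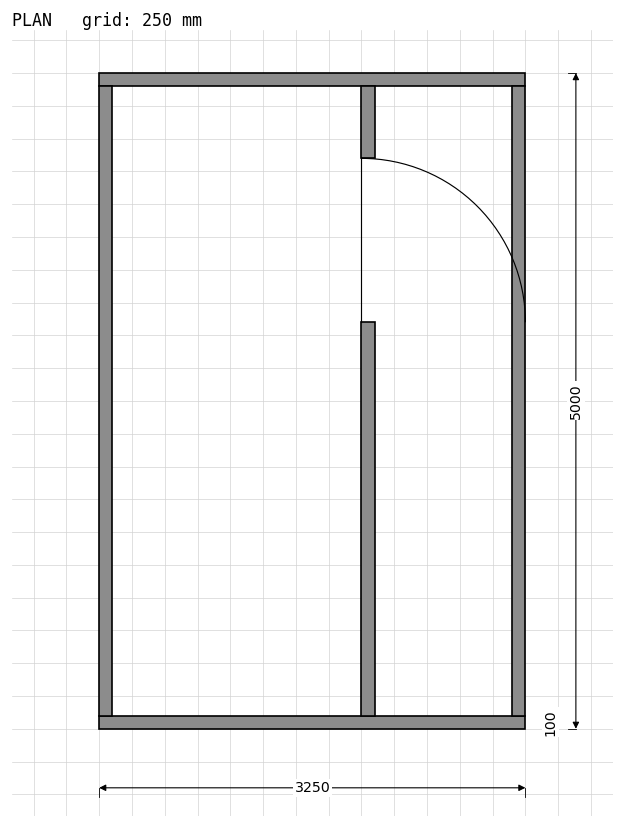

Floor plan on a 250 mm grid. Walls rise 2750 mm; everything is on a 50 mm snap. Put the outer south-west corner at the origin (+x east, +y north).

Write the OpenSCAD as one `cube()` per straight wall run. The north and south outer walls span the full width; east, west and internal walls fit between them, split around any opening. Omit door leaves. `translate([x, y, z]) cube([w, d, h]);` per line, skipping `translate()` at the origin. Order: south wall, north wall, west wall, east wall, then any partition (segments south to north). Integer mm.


cube([3250, 100, 2750]);
translate([0, 4900, 0]) cube([3250, 100, 2750]);
translate([0, 100, 0]) cube([100, 4800, 2750]);
translate([3150, 100, 0]) cube([100, 4800, 2750]);
translate([2000, 100, 0]) cube([100, 3000, 2750]);
translate([2000, 4350, 0]) cube([100, 550, 2750]);


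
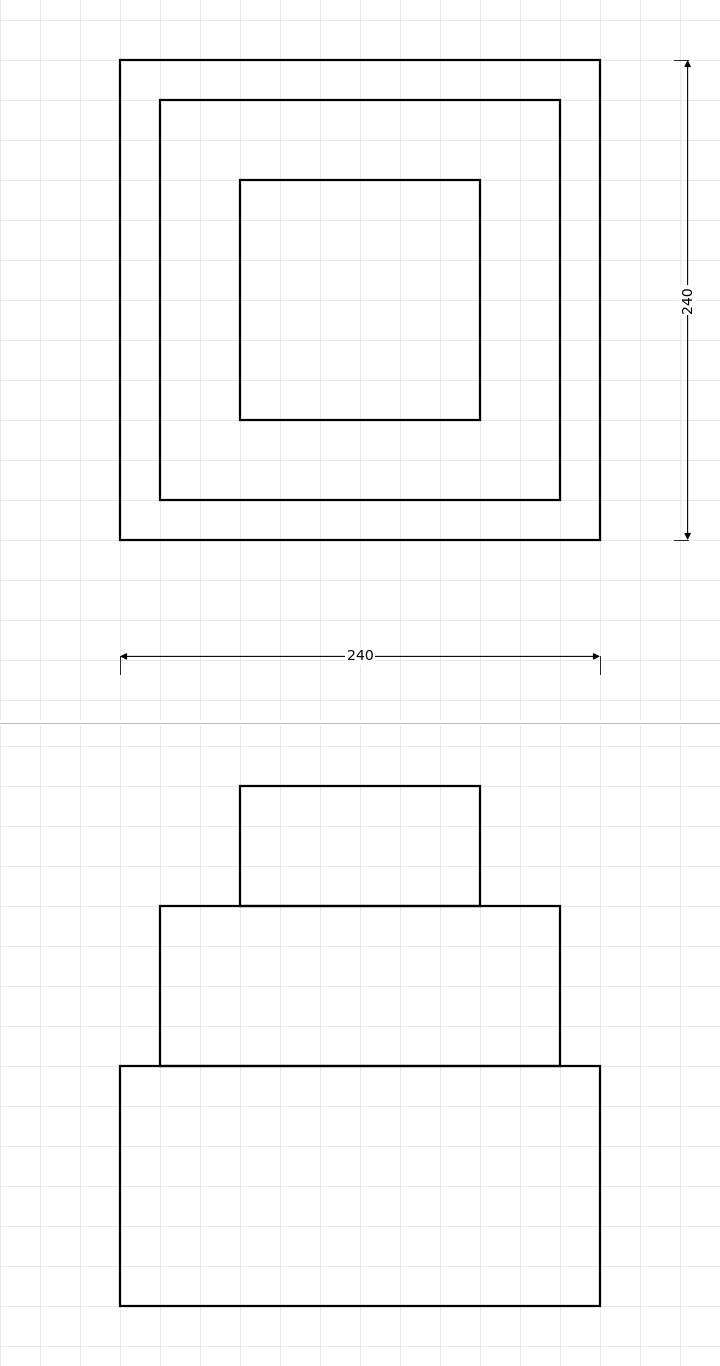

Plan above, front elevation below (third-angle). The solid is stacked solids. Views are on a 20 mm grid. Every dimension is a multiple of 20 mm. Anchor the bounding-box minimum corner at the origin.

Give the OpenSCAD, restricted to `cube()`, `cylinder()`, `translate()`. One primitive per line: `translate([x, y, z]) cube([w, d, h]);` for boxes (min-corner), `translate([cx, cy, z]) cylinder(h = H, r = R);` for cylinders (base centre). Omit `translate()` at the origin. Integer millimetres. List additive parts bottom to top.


cube([240, 240, 120]);
translate([20, 20, 120]) cube([200, 200, 80]);
translate([60, 60, 200]) cube([120, 120, 60]);
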